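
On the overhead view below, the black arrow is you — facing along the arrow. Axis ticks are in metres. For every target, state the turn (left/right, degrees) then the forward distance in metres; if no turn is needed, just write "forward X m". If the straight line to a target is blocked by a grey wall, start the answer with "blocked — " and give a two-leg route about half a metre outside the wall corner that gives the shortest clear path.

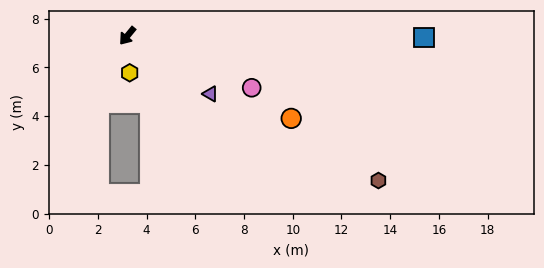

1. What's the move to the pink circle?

turn left 107°, forward 5.5 m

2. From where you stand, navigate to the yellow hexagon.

turn left 43°, forward 1.5 m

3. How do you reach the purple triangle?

turn left 94°, forward 4.2 m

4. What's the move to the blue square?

turn left 129°, forward 12.2 m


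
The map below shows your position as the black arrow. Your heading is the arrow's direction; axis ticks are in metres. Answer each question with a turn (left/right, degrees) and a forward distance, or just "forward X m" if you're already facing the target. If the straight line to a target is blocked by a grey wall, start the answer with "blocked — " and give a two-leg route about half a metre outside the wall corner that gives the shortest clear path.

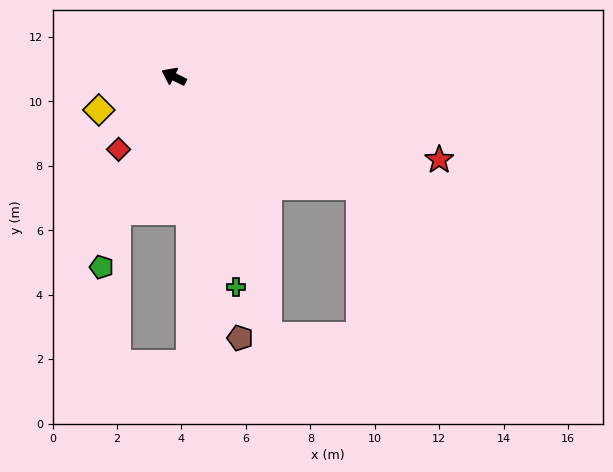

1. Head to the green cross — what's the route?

turn left 133°, forward 6.8 m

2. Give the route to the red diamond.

turn left 79°, forward 2.8 m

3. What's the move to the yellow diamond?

turn left 50°, forward 2.5 m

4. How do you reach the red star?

turn right 171°, forward 8.6 m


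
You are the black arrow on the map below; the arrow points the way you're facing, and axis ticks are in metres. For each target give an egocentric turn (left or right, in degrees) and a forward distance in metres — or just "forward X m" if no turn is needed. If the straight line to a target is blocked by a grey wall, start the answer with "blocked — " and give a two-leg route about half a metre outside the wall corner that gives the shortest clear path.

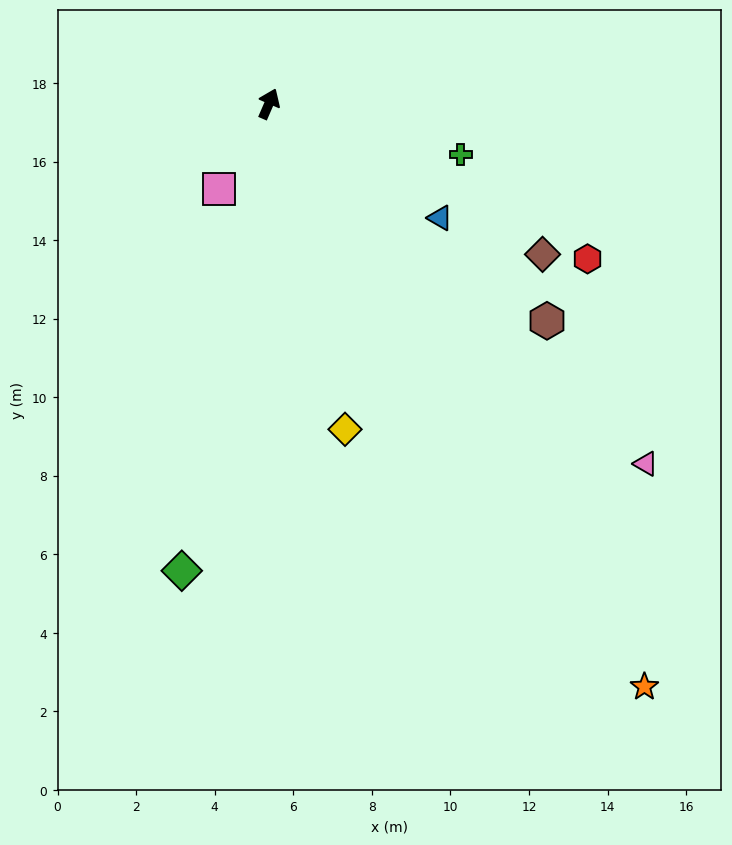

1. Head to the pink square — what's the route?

turn left 173°, forward 2.5 m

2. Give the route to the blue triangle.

turn right 100°, forward 5.2 m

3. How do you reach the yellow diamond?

turn right 143°, forward 8.5 m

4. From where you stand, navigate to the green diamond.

turn right 167°, forward 12.1 m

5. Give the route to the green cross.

turn right 81°, forward 5.1 m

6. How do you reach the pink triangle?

turn right 110°, forward 13.3 m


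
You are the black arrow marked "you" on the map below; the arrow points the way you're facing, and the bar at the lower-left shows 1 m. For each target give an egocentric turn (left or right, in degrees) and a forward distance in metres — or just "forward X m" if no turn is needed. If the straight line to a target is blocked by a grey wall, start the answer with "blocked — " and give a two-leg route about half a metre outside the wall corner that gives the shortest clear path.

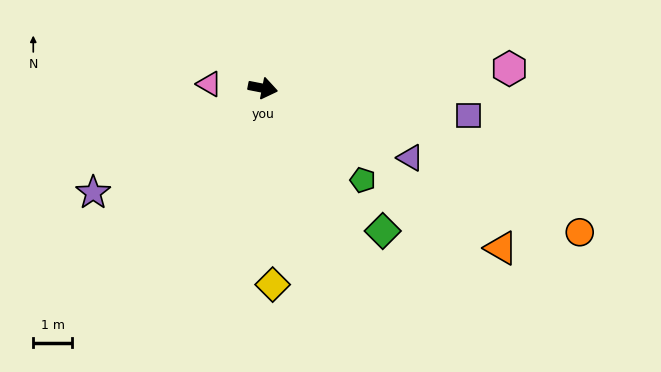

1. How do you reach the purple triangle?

turn right 14°, forward 4.2 m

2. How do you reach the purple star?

turn right 137°, forward 5.1 m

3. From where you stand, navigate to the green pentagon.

turn right 32°, forward 3.5 m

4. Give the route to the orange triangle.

turn right 23°, forward 7.4 m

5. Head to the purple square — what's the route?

turn left 4°, forward 5.4 m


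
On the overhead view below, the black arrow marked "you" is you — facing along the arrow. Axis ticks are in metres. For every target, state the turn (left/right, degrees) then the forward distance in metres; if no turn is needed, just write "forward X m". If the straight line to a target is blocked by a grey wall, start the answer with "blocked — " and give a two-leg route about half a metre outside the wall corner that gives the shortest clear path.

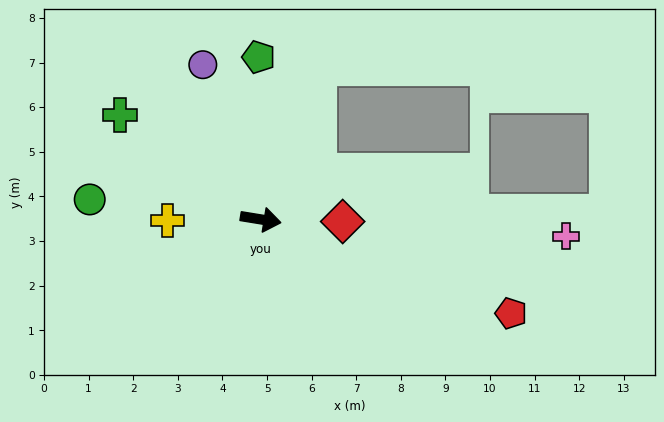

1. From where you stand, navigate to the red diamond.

turn left 8°, forward 1.8 m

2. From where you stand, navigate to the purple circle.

turn left 120°, forward 3.7 m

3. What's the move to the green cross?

turn left 153°, forward 3.9 m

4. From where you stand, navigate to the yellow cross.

turn right 170°, forward 2.1 m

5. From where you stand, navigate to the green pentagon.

turn left 100°, forward 3.6 m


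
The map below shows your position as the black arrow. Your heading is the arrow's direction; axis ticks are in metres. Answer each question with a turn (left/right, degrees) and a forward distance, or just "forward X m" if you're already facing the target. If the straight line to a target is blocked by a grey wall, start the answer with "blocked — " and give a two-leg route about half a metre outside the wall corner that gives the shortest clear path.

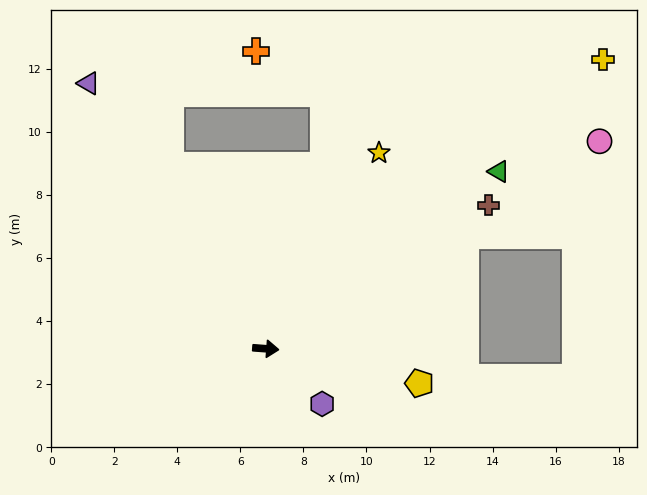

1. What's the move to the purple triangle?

turn left 128°, forward 10.1 m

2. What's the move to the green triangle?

turn left 42°, forward 9.3 m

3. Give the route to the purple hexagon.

turn right 40°, forward 2.5 m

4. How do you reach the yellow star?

turn left 64°, forward 7.2 m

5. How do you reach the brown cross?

turn left 37°, forward 8.4 m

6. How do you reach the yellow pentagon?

turn right 8°, forward 5.0 m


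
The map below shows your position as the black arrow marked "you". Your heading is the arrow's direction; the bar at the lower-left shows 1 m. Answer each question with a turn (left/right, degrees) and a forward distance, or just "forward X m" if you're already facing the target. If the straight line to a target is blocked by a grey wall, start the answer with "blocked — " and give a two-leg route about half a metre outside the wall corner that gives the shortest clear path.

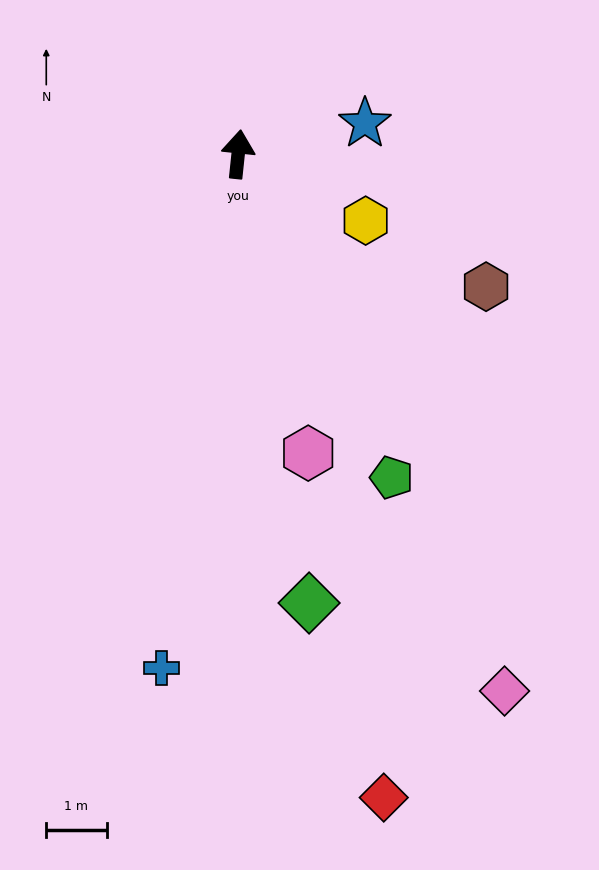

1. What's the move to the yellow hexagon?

turn right 112°, forward 2.4 m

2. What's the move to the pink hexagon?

turn right 161°, forward 5.1 m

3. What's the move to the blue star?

turn right 70°, forward 2.2 m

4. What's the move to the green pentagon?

turn right 149°, forward 5.9 m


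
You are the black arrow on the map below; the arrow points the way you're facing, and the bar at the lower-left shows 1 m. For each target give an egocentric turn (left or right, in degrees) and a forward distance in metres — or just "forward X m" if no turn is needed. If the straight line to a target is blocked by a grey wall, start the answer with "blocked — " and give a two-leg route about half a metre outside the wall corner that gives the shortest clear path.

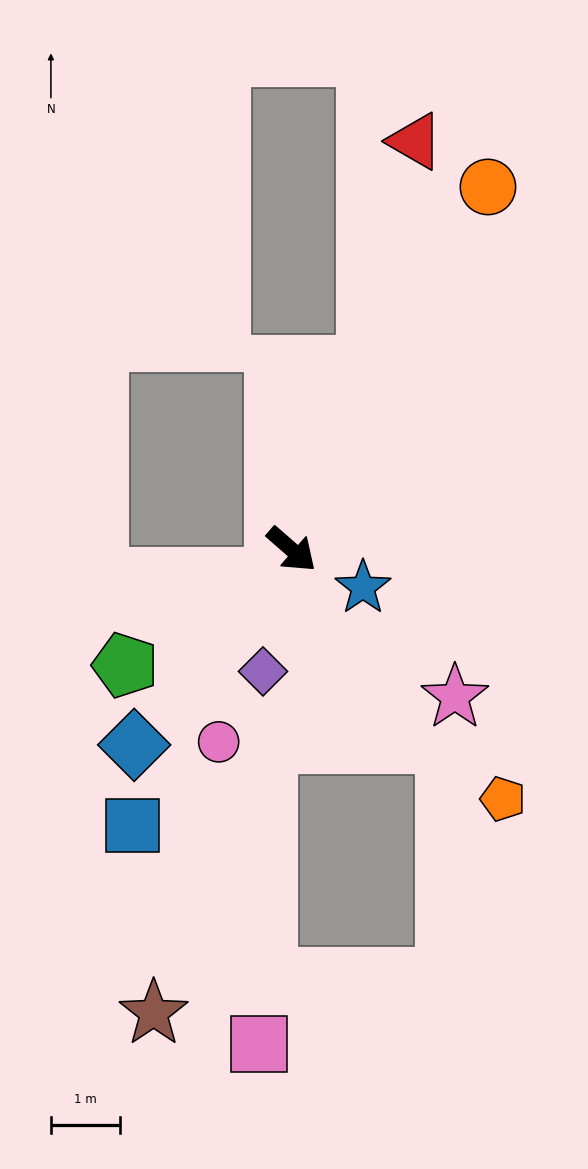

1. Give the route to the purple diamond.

turn right 62°, forward 1.8 m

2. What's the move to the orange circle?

turn left 103°, forward 6.0 m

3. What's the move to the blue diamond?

turn right 88°, forward 3.6 m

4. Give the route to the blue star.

turn left 13°, forward 1.2 m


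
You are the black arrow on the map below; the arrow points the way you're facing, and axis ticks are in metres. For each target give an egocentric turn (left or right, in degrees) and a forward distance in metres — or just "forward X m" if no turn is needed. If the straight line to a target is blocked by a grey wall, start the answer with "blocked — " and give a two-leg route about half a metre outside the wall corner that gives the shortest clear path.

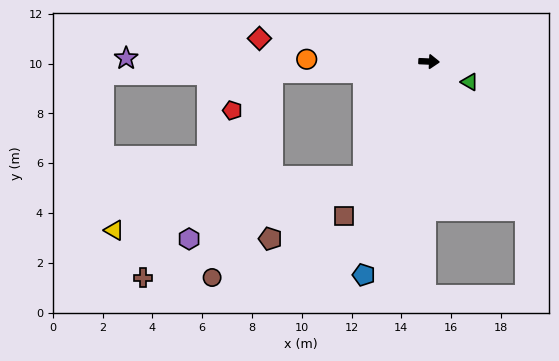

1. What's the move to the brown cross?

blocked — turn right 117°, forward 5.3 m, then turn right 36°, forward 9.7 m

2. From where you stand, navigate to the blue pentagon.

turn right 105°, forward 9.0 m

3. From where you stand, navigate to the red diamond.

turn left 175°, forward 6.9 m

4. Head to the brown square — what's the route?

turn right 116°, forward 7.1 m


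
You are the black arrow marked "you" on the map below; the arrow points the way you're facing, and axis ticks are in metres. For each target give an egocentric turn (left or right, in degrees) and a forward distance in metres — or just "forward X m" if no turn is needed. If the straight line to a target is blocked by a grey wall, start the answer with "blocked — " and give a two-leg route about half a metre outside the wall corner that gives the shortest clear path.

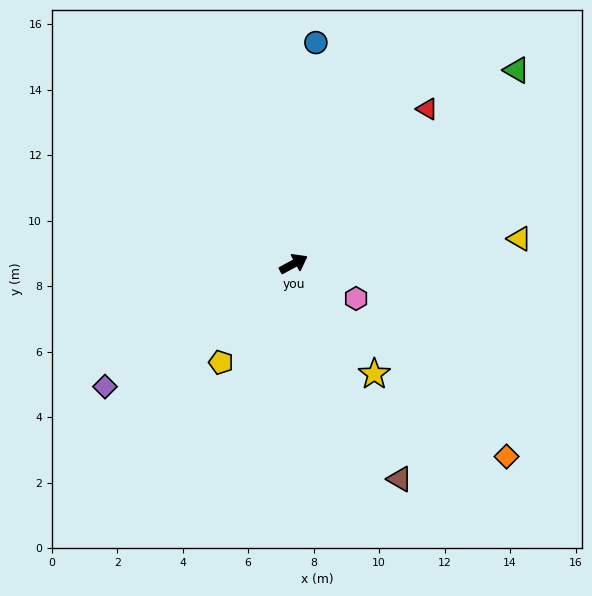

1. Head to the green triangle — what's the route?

turn left 13°, forward 9.0 m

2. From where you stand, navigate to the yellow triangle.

turn right 22°, forward 6.9 m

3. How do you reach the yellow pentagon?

turn right 155°, forward 3.7 m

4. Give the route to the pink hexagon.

turn right 57°, forward 2.2 m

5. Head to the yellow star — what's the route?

turn right 82°, forward 4.2 m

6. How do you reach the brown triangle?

turn right 92°, forward 7.3 m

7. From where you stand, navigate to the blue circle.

turn left 56°, forward 6.8 m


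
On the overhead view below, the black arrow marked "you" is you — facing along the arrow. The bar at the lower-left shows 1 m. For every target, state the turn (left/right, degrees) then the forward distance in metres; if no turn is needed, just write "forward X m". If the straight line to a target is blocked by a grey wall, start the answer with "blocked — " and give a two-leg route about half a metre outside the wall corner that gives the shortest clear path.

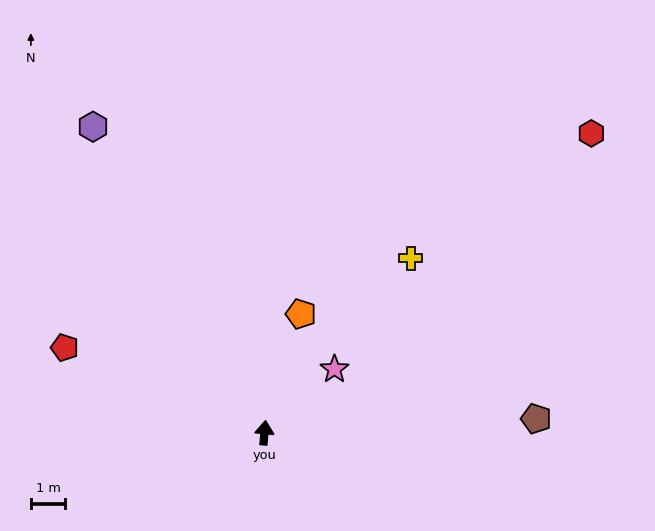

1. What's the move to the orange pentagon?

turn right 12°, forward 3.6 m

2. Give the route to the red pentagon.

turn left 72°, forward 6.3 m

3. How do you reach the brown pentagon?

turn right 82°, forward 8.0 m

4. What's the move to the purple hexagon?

turn left 34°, forward 10.3 m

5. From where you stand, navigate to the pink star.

turn right 43°, forward 2.8 m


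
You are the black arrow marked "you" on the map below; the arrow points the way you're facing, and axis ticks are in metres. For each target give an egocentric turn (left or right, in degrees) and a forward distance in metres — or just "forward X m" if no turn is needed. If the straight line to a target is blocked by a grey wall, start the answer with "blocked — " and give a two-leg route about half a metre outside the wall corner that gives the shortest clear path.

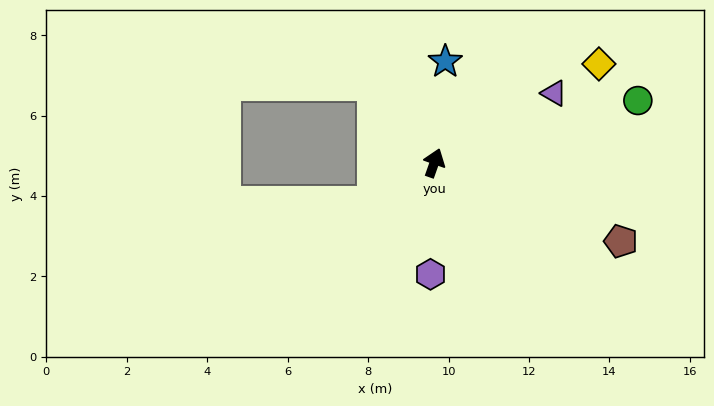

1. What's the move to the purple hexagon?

turn right 163°, forward 2.8 m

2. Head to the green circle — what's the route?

turn right 54°, forward 5.3 m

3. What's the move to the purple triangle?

turn right 40°, forward 3.4 m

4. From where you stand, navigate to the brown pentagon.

turn right 93°, forward 5.0 m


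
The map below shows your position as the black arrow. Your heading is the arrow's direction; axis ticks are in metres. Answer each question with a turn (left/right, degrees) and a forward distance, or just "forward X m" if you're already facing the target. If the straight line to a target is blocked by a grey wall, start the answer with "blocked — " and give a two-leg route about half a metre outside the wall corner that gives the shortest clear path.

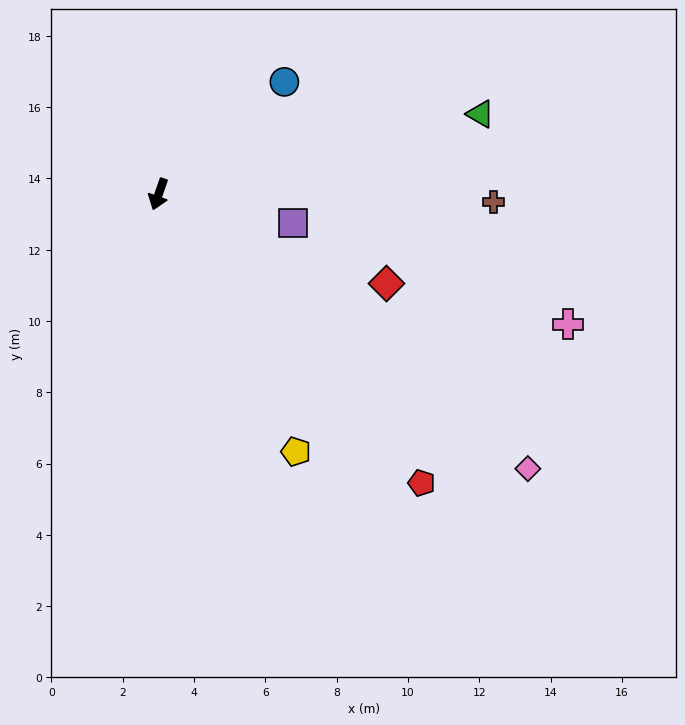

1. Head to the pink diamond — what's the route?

turn left 73°, forward 12.9 m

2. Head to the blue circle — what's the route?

turn left 151°, forward 4.7 m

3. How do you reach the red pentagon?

turn left 62°, forward 11.0 m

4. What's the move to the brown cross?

turn left 108°, forward 9.4 m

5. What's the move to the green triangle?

turn left 123°, forward 9.3 m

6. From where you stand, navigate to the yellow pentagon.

turn left 47°, forward 8.2 m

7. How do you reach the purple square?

turn left 97°, forward 3.8 m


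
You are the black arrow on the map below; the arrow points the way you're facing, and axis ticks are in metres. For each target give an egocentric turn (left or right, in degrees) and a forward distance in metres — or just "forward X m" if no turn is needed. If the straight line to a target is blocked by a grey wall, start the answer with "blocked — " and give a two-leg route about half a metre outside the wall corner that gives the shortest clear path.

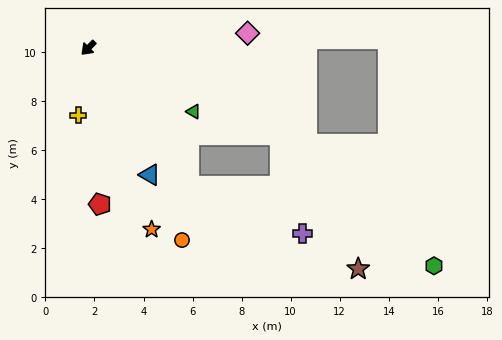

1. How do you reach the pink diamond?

turn left 140°, forward 6.5 m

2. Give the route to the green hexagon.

blocked — turn left 110°, forward 8.6 m, then turn right 15°, forward 8.2 m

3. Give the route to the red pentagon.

turn left 49°, forward 6.4 m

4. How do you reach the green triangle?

turn left 104°, forward 5.0 m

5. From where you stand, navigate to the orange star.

turn left 64°, forward 7.8 m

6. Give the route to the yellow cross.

turn left 36°, forward 2.8 m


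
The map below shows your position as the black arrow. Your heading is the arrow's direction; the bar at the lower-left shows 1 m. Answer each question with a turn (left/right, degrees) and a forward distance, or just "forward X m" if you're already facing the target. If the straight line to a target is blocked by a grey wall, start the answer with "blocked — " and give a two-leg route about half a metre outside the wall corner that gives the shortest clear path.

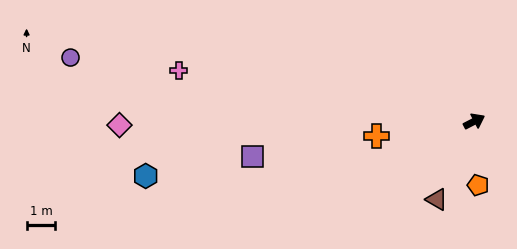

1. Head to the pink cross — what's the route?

turn left 143°, forward 10.4 m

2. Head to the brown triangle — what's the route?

turn right 143°, forward 3.0 m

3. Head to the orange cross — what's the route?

turn left 161°, forward 3.4 m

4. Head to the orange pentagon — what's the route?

turn right 114°, forward 2.2 m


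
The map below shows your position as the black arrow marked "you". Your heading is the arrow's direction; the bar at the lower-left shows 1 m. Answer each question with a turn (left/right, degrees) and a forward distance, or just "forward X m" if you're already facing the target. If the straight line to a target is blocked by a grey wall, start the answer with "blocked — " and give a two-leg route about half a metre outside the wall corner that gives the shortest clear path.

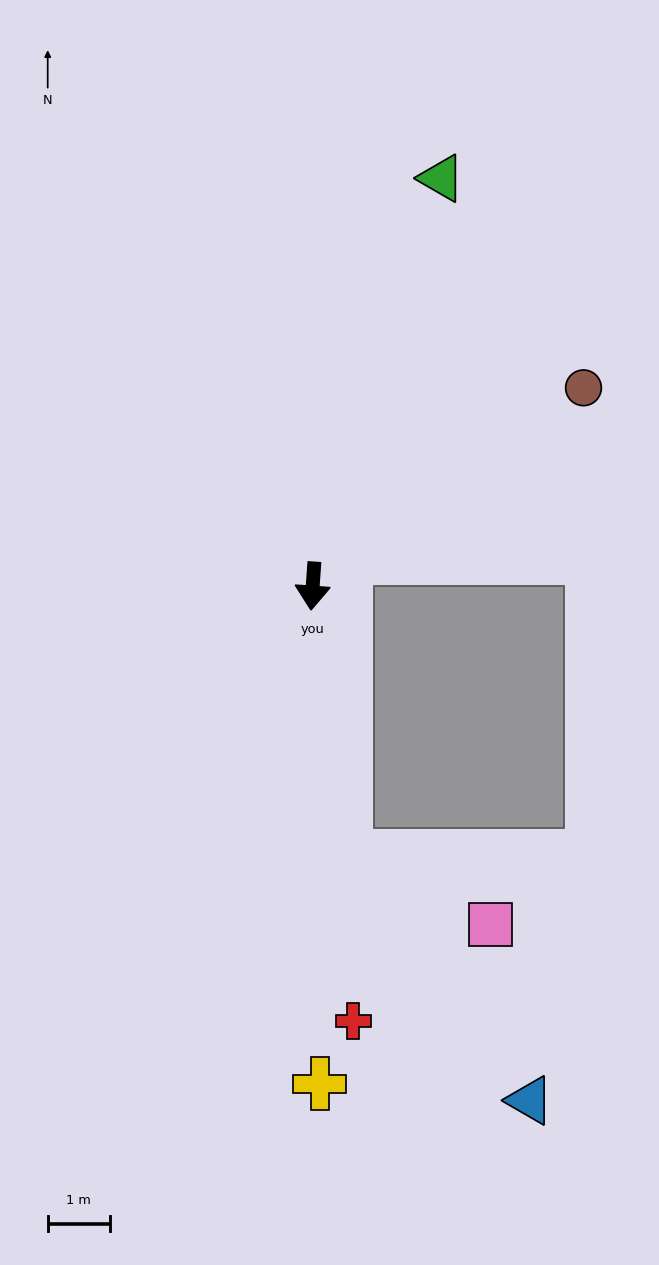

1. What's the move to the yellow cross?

turn left 5°, forward 8.0 m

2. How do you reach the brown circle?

turn left 130°, forward 5.4 m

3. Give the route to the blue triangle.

blocked — turn left 11°, forward 4.4 m, then turn left 30°, forward 4.9 m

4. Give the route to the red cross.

turn left 9°, forward 7.0 m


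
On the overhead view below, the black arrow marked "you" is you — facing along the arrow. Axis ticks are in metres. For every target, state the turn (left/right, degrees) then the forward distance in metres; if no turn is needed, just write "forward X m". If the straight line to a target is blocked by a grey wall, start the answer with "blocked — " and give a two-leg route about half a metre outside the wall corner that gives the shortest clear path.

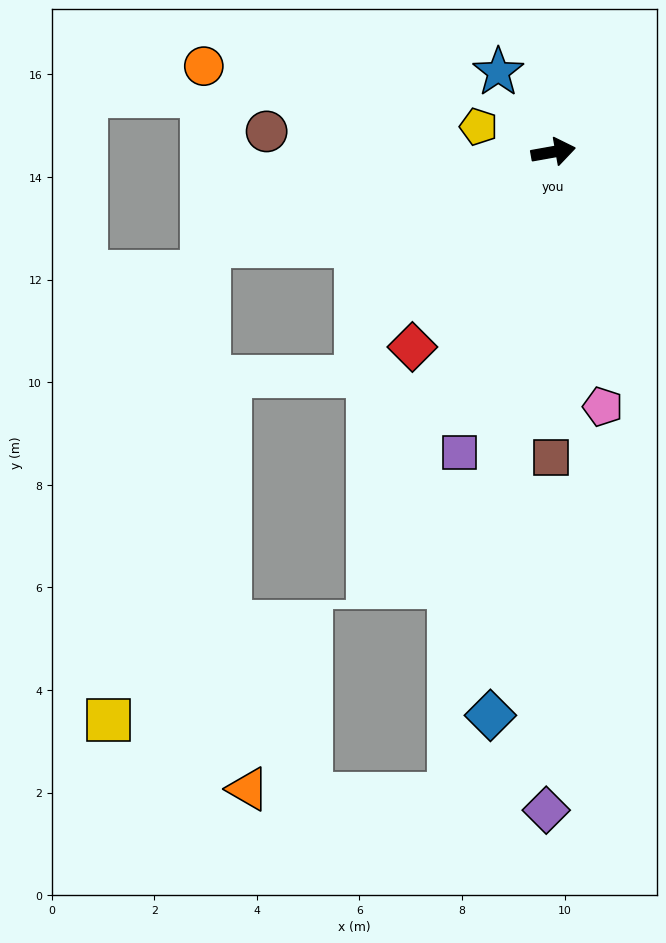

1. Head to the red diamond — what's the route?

turn right 136°, forward 4.7 m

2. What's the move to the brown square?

turn right 101°, forward 6.0 m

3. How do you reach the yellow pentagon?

turn left 151°, forward 1.5 m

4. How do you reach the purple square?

turn right 117°, forward 6.1 m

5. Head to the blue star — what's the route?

turn left 114°, forward 1.9 m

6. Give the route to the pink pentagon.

turn right 89°, forward 5.1 m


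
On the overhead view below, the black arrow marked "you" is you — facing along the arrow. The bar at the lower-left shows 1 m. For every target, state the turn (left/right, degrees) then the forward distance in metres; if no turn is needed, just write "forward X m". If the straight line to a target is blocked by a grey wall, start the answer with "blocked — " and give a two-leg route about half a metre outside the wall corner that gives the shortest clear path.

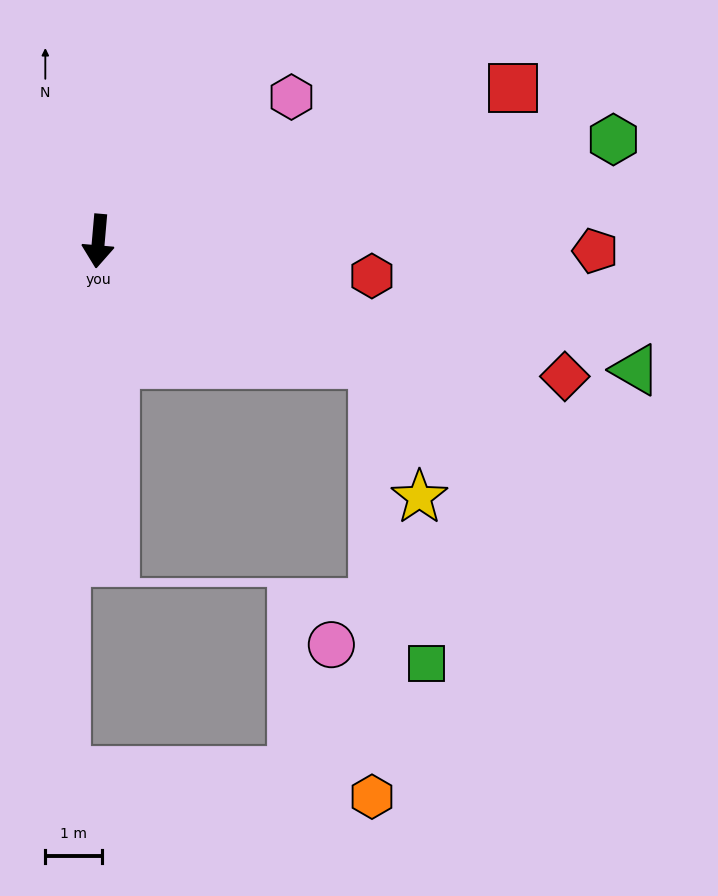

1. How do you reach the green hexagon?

turn left 106°, forward 9.2 m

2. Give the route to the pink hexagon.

turn left 132°, forward 4.2 m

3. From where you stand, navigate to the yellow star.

blocked — turn left 71°, forward 5.3 m, then turn right 47°, forward 2.5 m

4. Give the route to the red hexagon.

turn left 88°, forward 4.8 m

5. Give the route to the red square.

turn left 115°, forward 7.8 m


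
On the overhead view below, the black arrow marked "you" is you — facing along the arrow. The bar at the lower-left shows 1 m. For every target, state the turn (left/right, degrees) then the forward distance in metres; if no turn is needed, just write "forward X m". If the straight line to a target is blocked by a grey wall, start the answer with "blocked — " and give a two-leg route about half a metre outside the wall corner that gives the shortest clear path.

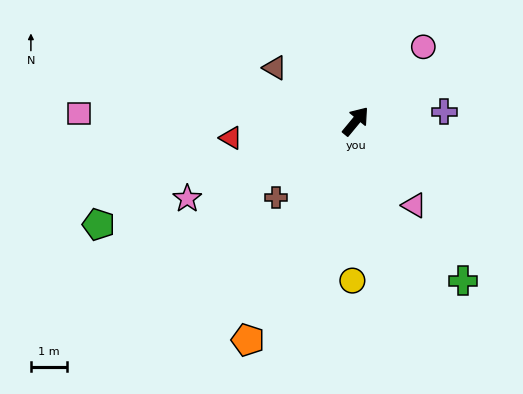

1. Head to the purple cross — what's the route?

turn right 44°, forward 2.4 m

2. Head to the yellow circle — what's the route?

turn right 142°, forward 4.4 m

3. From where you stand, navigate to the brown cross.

turn left 173°, forward 3.0 m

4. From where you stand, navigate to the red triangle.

turn left 137°, forward 3.5 m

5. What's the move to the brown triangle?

turn left 96°, forward 2.7 m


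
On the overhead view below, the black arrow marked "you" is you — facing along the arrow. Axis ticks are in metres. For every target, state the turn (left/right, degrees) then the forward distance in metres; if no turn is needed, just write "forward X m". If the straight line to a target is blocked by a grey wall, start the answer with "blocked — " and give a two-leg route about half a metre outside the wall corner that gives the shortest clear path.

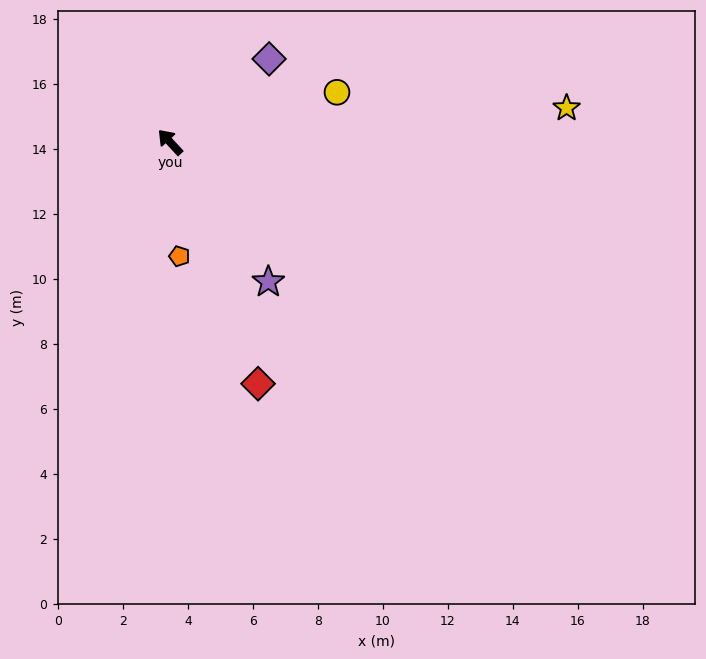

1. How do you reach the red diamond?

turn left 157°, forward 7.9 m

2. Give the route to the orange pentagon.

turn left 142°, forward 3.5 m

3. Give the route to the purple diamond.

turn right 93°, forward 4.0 m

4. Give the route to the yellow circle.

turn right 116°, forward 5.4 m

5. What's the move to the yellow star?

turn right 128°, forward 12.2 m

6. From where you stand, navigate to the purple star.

turn left 172°, forward 5.3 m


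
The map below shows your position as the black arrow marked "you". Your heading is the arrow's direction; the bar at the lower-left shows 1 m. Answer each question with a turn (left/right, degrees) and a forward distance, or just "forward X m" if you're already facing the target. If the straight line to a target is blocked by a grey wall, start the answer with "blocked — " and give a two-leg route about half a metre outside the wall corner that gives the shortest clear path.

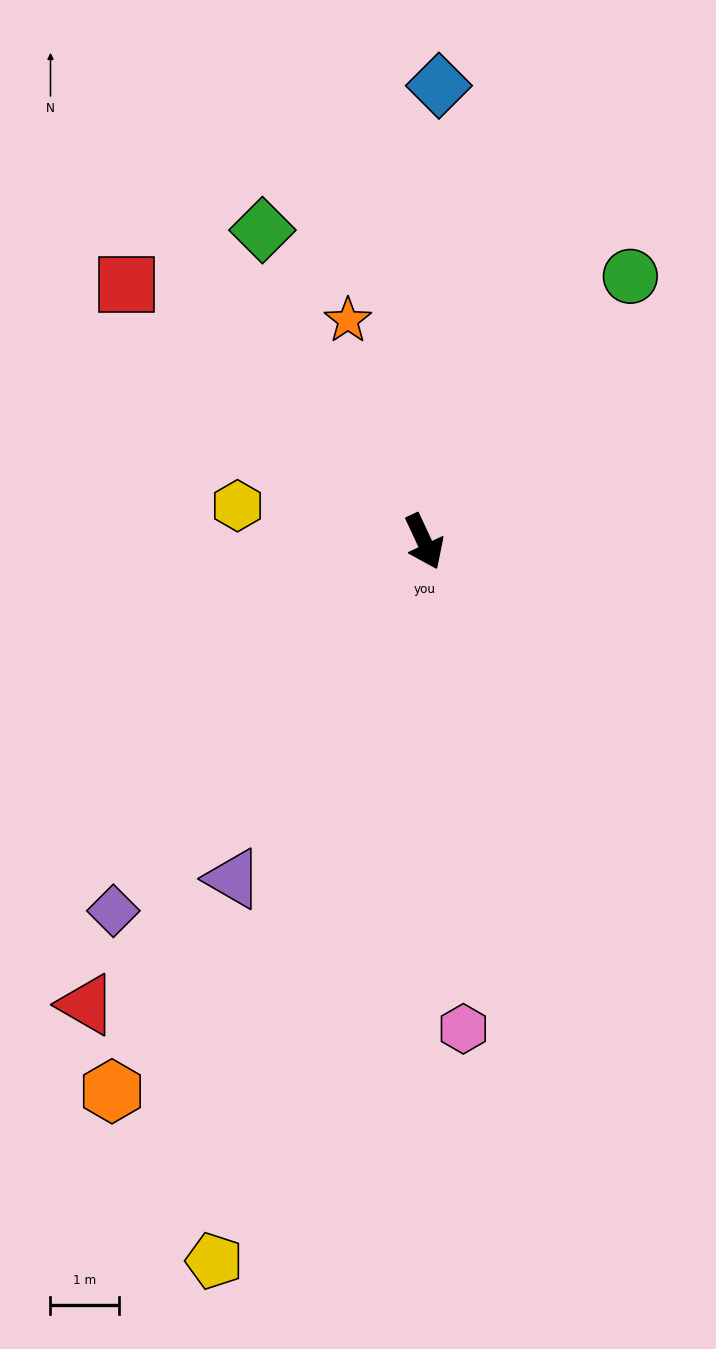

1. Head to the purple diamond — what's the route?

turn right 65°, forward 7.1 m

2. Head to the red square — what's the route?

turn right 156°, forward 5.8 m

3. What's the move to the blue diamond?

turn left 153°, forward 6.7 m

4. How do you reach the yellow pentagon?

turn right 41°, forward 11.0 m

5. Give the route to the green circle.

turn left 117°, forward 4.9 m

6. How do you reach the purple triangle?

turn right 55°, forward 5.7 m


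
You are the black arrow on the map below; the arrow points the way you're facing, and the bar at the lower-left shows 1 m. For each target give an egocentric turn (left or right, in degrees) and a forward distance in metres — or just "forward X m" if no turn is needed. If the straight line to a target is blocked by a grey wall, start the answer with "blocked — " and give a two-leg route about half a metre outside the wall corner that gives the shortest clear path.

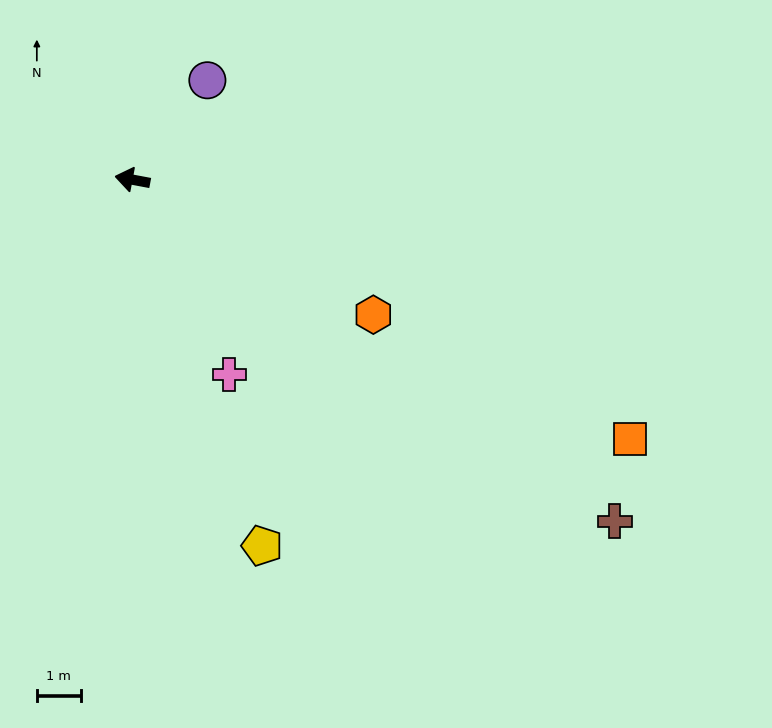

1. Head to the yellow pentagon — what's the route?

turn left 120°, forward 8.8 m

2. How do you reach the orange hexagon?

turn left 161°, forward 6.3 m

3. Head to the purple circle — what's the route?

turn right 116°, forward 2.8 m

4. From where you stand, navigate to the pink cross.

turn left 127°, forward 4.9 m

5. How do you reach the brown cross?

turn left 155°, forward 13.4 m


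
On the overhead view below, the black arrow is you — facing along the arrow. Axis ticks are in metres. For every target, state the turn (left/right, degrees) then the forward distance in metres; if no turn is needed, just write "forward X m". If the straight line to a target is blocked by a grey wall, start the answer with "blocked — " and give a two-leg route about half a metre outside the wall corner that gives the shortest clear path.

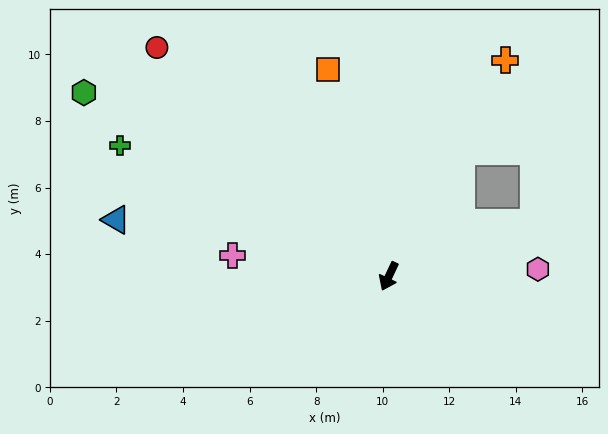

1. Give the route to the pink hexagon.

turn left 118°, forward 4.5 m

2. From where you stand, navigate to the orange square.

turn right 138°, forward 6.5 m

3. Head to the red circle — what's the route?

turn right 109°, forward 9.8 m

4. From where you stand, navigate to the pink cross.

turn right 72°, forward 4.7 m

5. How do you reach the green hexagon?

turn right 96°, forward 10.7 m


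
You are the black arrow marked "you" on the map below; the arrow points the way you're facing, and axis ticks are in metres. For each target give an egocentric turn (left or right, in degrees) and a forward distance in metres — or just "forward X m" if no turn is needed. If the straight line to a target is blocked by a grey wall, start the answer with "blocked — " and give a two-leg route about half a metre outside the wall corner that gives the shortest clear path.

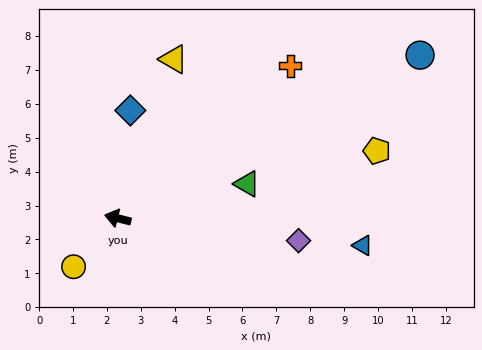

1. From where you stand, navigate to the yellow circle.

turn left 62°, forward 1.9 m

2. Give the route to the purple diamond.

turn right 173°, forward 5.4 m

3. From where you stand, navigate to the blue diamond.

turn right 83°, forward 3.2 m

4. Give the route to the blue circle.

turn right 138°, forward 10.1 m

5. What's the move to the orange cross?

turn right 125°, forward 6.8 m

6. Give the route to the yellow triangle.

turn right 95°, forward 5.0 m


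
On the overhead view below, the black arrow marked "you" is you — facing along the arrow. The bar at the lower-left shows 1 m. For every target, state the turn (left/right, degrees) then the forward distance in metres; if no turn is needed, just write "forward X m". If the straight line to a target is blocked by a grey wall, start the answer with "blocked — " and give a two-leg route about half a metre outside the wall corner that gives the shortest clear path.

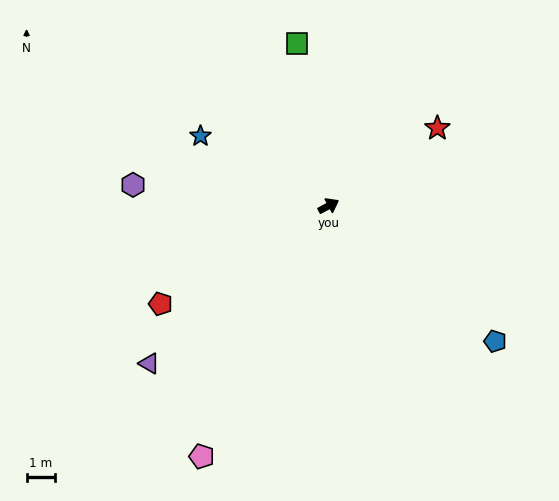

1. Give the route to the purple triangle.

turn right 167°, forward 8.5 m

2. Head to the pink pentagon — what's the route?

turn right 145°, forward 10.0 m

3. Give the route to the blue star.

turn left 123°, forward 5.2 m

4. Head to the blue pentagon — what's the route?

turn right 67°, forward 7.6 m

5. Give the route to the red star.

turn left 7°, forward 4.7 m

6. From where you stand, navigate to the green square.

turn left 73°, forward 5.9 m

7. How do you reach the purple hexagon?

turn left 146°, forward 7.0 m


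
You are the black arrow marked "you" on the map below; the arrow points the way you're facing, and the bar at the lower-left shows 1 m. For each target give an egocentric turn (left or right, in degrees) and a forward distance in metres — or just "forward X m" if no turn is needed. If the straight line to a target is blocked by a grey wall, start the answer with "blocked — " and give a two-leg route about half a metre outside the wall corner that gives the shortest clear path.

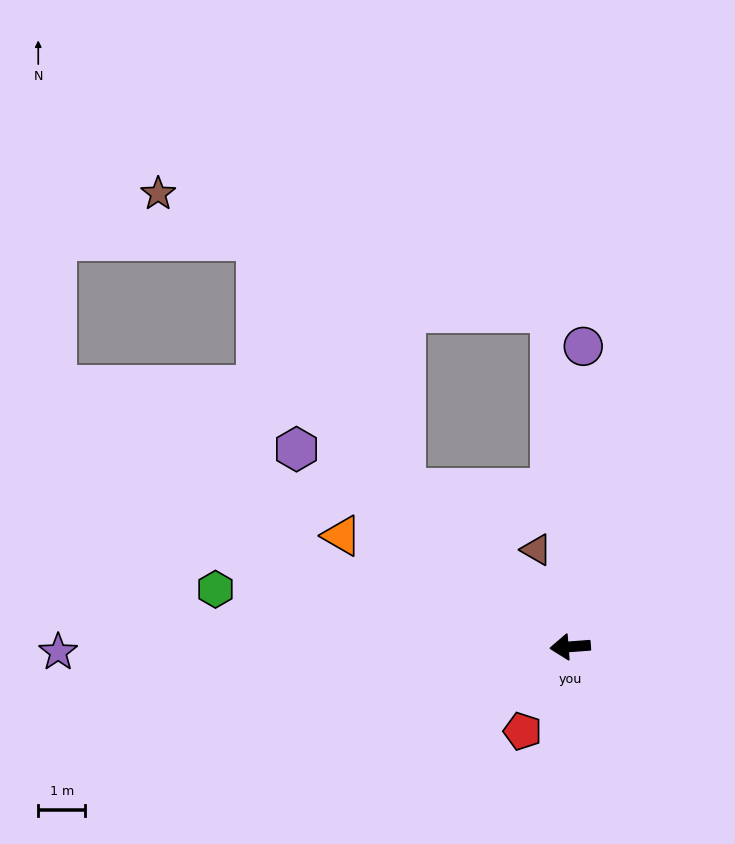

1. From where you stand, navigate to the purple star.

turn right 4°, forward 10.9 m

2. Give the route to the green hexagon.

turn right 14°, forward 7.7 m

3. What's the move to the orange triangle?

turn right 30°, forward 5.4 m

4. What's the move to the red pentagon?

turn left 56°, forward 2.1 m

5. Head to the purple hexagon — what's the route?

turn right 40°, forward 7.2 m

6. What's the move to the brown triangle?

turn right 75°, forward 2.2 m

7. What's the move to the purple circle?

turn right 97°, forward 6.4 m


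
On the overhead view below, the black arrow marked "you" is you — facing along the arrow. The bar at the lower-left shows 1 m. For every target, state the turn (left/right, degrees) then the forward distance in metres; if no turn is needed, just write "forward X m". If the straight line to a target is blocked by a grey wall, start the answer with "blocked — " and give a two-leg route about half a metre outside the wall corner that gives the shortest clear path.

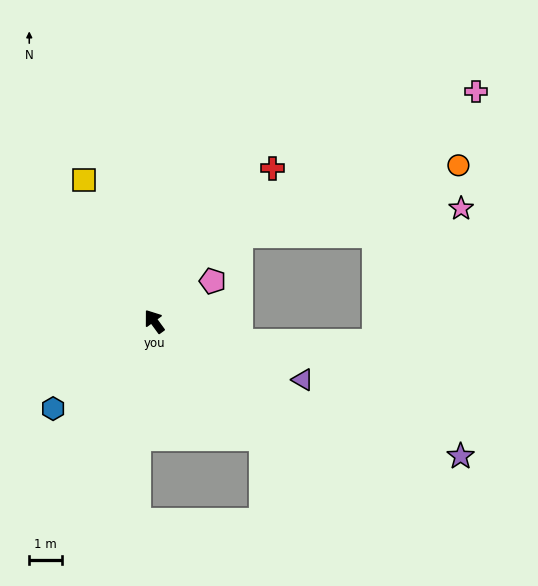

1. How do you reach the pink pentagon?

turn right 92°, forward 2.1 m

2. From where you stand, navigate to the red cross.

turn right 74°, forward 5.8 m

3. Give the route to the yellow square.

turn right 10°, forward 4.8 m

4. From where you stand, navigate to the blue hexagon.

turn left 95°, forward 4.0 m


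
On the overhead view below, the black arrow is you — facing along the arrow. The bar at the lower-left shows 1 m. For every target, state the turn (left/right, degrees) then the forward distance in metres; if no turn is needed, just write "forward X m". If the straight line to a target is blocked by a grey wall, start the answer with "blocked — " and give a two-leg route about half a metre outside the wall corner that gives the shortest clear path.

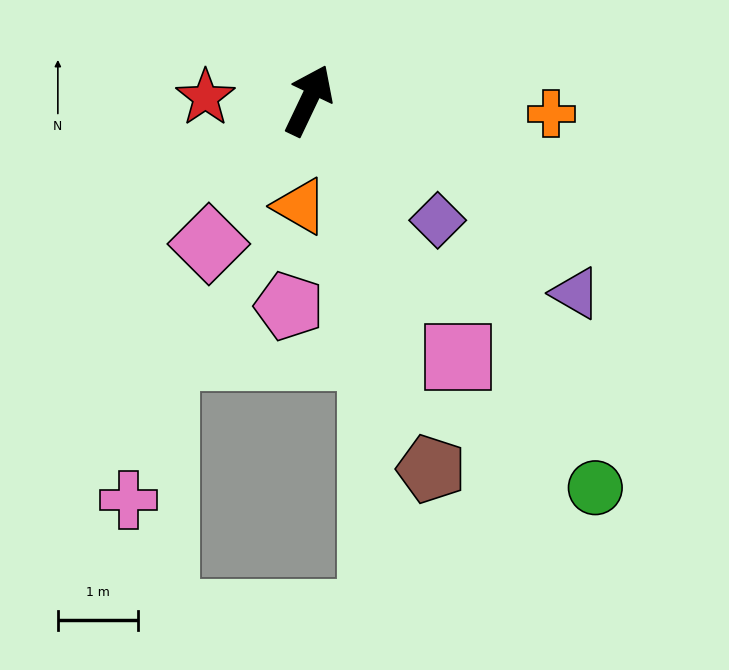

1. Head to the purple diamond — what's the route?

turn right 107°, forward 2.2 m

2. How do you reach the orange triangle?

turn right 159°, forward 1.3 m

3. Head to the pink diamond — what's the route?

turn left 171°, forward 2.2 m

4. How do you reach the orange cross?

turn right 68°, forward 3.0 m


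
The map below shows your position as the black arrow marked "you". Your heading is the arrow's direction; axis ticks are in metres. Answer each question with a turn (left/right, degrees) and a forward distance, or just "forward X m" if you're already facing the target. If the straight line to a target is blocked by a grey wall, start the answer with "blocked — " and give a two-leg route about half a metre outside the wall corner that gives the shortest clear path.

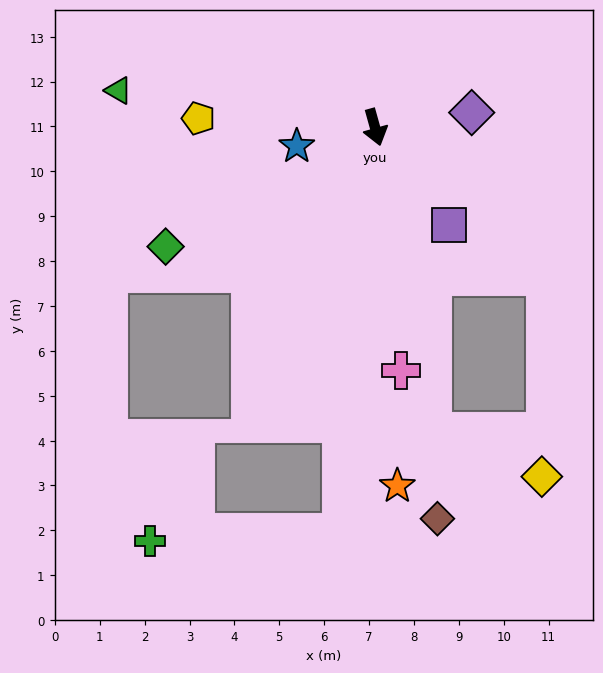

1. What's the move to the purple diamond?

turn left 83°, forward 2.2 m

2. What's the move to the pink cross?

turn right 9°, forward 5.5 m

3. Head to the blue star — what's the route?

turn right 92°, forward 1.8 m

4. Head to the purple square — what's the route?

turn left 22°, forward 2.7 m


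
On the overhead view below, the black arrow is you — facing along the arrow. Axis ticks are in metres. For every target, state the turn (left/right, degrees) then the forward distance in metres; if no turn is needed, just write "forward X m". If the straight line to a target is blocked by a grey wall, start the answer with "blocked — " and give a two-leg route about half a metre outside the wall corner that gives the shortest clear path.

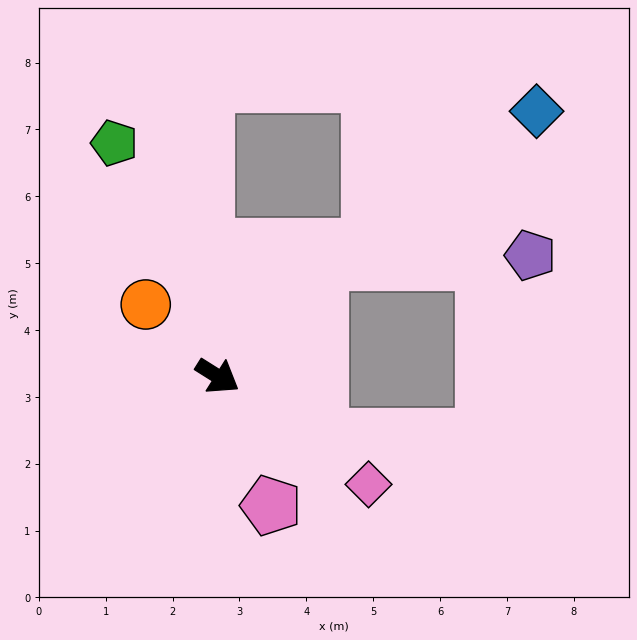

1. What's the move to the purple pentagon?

blocked — turn left 80°, forward 2.3 m, then turn right 46°, forward 3.1 m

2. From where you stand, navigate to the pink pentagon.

turn right 35°, forward 2.1 m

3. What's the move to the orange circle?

turn left 167°, forward 1.5 m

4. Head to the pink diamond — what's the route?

turn right 3°, forward 2.8 m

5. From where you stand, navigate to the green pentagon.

turn left 146°, forward 3.8 m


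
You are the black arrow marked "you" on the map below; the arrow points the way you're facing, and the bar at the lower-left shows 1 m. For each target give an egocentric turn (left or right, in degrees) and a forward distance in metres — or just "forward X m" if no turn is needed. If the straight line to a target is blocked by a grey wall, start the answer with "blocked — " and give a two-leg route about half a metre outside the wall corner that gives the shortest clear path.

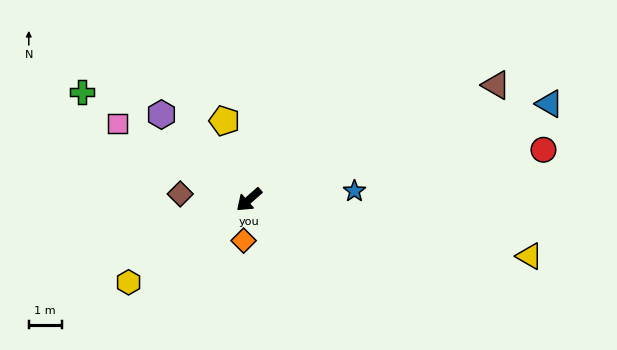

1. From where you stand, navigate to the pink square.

turn right 71°, forward 4.6 m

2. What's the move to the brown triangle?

turn left 164°, forward 8.2 m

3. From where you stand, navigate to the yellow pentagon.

turn right 114°, forward 2.5 m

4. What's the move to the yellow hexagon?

turn right 7°, forward 4.4 m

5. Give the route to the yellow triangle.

turn left 127°, forward 8.7 m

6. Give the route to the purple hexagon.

turn right 86°, forward 3.7 m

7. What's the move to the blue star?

turn left 143°, forward 3.2 m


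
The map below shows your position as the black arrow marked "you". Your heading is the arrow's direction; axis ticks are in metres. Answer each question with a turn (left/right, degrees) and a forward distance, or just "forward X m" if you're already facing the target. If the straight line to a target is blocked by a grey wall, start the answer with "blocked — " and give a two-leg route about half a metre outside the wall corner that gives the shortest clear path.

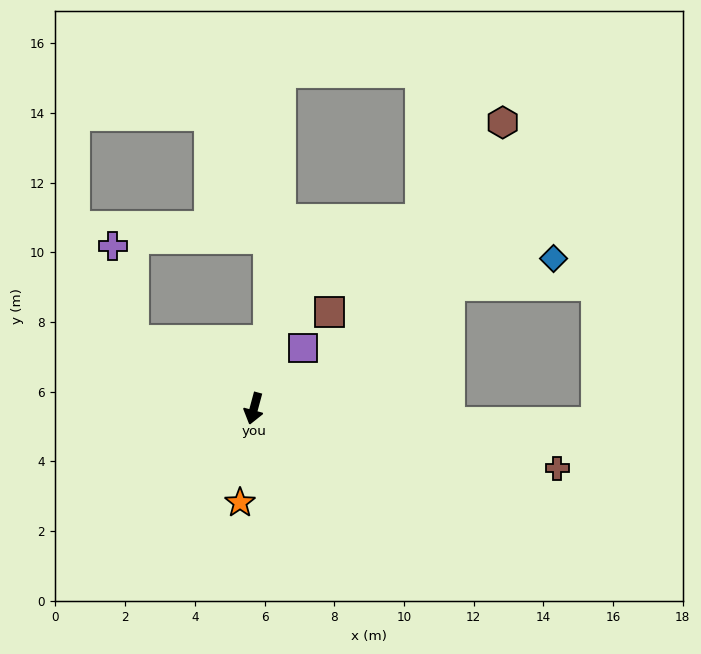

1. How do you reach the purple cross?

blocked — turn right 105°, forward 3.9 m, then turn right 47°, forward 2.8 m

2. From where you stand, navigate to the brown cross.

turn left 94°, forward 8.9 m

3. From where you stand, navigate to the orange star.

turn left 7°, forward 2.7 m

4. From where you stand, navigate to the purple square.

turn left 156°, forward 2.2 m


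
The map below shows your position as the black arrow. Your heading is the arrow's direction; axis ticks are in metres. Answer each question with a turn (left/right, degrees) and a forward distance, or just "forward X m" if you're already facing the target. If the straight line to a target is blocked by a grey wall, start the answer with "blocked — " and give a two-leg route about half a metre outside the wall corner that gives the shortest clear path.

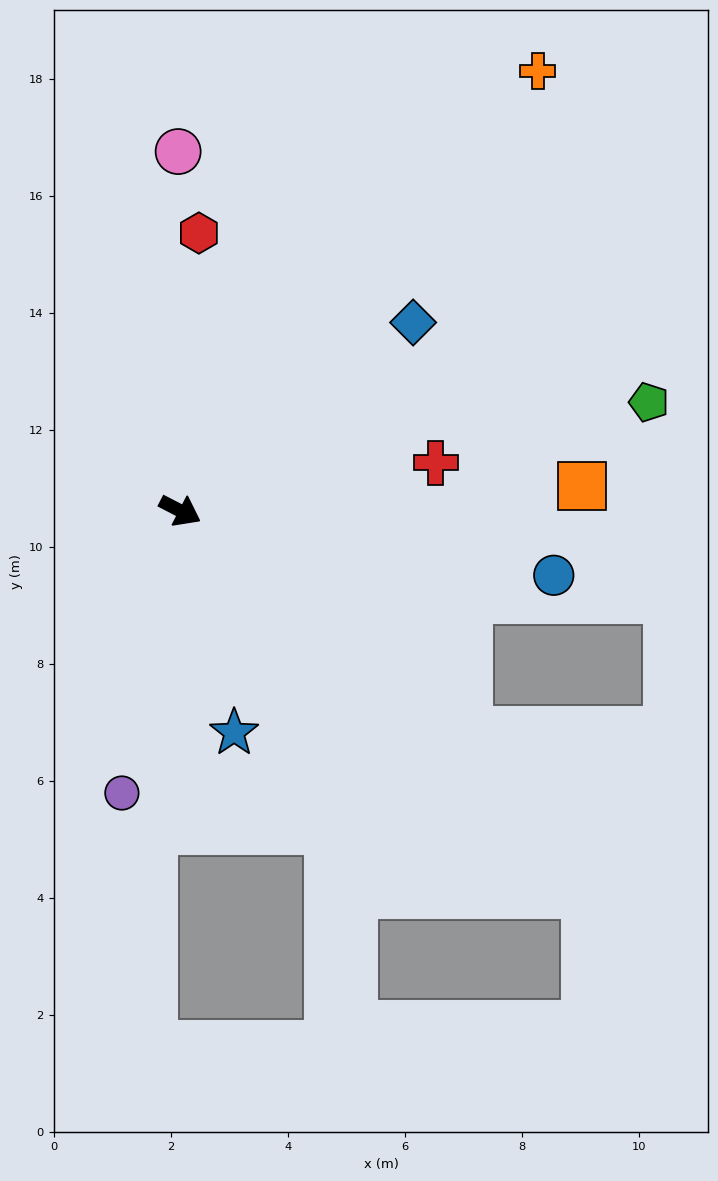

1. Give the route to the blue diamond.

turn left 66°, forward 5.1 m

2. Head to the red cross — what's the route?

turn left 38°, forward 4.4 m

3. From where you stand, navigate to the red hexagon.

turn left 113°, forward 4.8 m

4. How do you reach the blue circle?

turn left 18°, forward 6.5 m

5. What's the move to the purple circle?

turn right 74°, forward 4.9 m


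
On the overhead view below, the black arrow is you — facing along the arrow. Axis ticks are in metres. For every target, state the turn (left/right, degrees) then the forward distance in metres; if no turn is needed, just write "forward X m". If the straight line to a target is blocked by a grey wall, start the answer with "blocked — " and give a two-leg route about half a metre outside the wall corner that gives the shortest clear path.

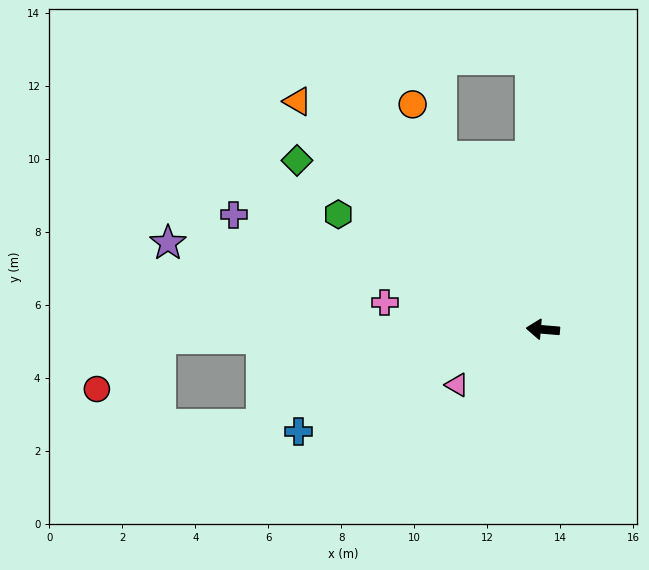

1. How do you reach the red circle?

blocked — turn left 6°, forward 10.5 m, then turn left 37°, forward 2.2 m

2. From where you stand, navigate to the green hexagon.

turn right 25°, forward 6.4 m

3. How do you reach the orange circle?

turn right 55°, forward 7.1 m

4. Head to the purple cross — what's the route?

turn right 16°, forward 9.0 m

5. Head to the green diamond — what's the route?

turn right 30°, forward 8.2 m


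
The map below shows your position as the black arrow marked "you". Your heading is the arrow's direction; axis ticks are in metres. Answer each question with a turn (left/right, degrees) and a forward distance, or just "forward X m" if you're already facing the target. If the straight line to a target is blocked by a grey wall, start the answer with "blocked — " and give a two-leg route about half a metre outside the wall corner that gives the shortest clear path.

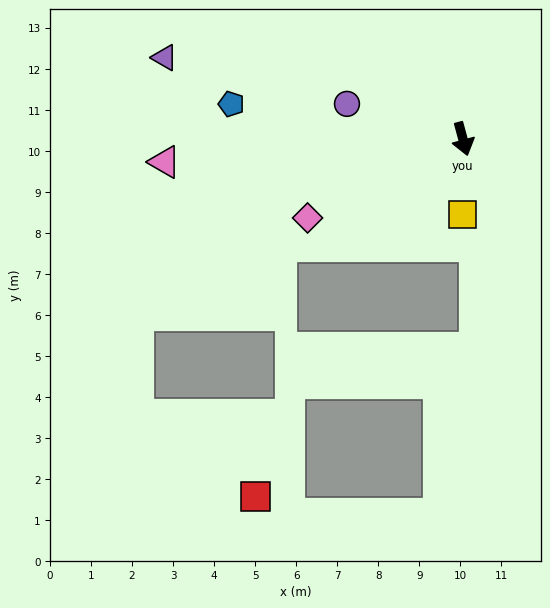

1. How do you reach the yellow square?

turn right 16°, forward 1.8 m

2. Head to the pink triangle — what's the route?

turn right 101°, forward 7.3 m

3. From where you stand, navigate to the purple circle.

turn right 122°, forward 2.9 m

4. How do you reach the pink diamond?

turn right 78°, forward 4.2 m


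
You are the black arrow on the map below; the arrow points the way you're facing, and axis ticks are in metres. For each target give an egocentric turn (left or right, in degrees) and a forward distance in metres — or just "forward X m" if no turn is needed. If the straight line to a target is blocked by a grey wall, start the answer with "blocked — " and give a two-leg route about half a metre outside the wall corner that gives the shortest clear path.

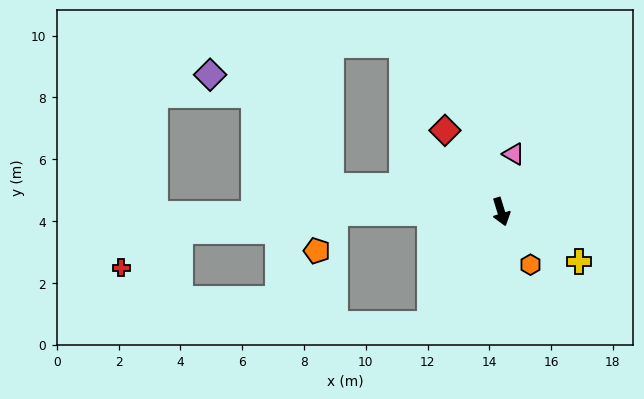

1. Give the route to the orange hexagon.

turn left 12°, forward 2.0 m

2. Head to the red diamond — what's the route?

turn right 163°, forward 3.2 m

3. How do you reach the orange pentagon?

blocked — turn right 107°, forward 5.4 m, then turn left 65°, forward 1.3 m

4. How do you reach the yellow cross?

turn left 40°, forward 3.0 m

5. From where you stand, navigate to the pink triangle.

turn left 151°, forward 1.9 m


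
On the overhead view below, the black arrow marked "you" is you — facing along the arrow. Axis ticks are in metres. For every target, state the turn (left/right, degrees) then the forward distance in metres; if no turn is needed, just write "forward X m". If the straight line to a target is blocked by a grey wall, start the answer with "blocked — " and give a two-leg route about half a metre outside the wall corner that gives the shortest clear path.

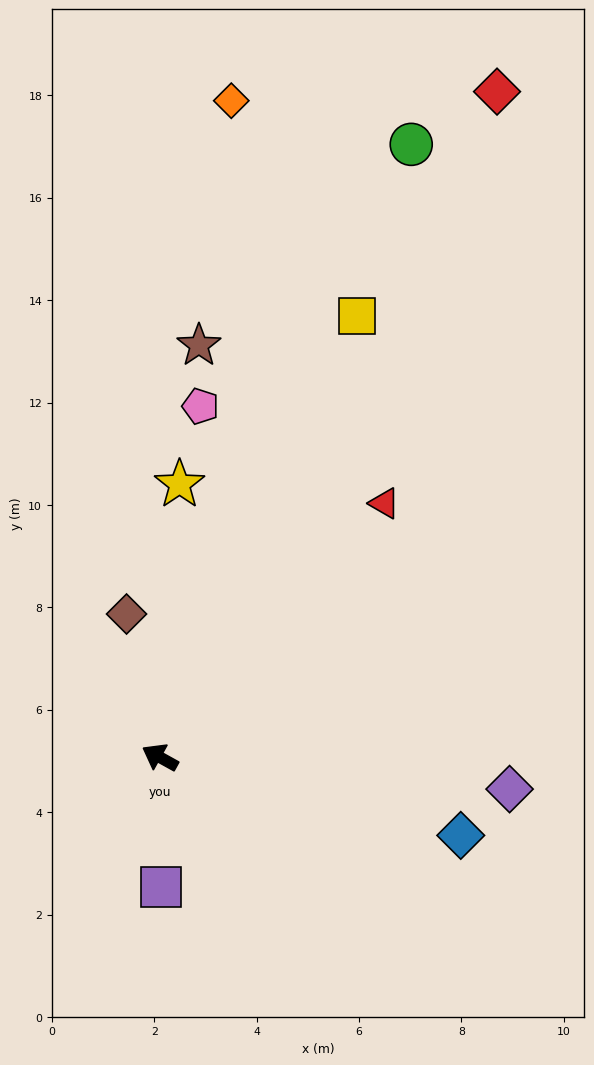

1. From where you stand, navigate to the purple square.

turn left 119°, forward 2.5 m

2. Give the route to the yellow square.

turn right 85°, forward 9.4 m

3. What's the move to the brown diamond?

turn right 48°, forward 2.9 m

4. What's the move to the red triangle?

turn right 102°, forward 6.6 m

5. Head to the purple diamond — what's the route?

turn right 156°, forward 6.9 m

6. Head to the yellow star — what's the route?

turn right 65°, forward 5.3 m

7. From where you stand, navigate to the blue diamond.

turn right 166°, forward 6.1 m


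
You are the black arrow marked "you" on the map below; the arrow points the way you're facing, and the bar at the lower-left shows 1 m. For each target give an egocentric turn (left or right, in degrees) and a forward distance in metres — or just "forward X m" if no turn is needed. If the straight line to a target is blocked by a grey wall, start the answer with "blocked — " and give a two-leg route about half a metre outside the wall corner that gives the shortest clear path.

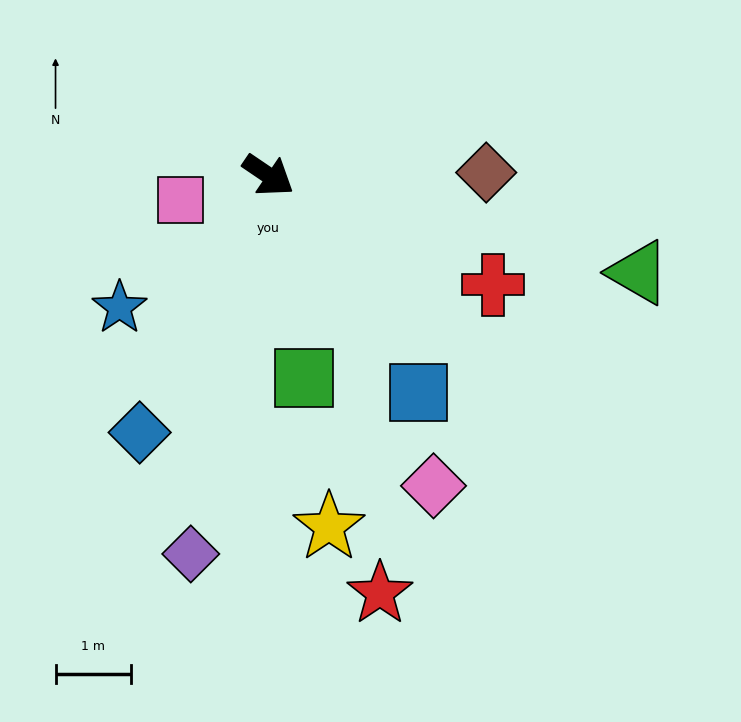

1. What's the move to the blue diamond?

turn right 83°, forward 3.8 m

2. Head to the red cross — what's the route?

turn left 8°, forward 3.3 m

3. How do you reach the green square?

turn right 46°, forward 2.7 m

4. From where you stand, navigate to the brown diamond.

turn left 35°, forward 2.9 m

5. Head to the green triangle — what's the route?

turn left 19°, forward 5.0 m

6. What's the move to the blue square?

turn right 21°, forward 3.5 m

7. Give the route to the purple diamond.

turn right 67°, forward 5.1 m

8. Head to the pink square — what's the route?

turn right 130°, forward 1.2 m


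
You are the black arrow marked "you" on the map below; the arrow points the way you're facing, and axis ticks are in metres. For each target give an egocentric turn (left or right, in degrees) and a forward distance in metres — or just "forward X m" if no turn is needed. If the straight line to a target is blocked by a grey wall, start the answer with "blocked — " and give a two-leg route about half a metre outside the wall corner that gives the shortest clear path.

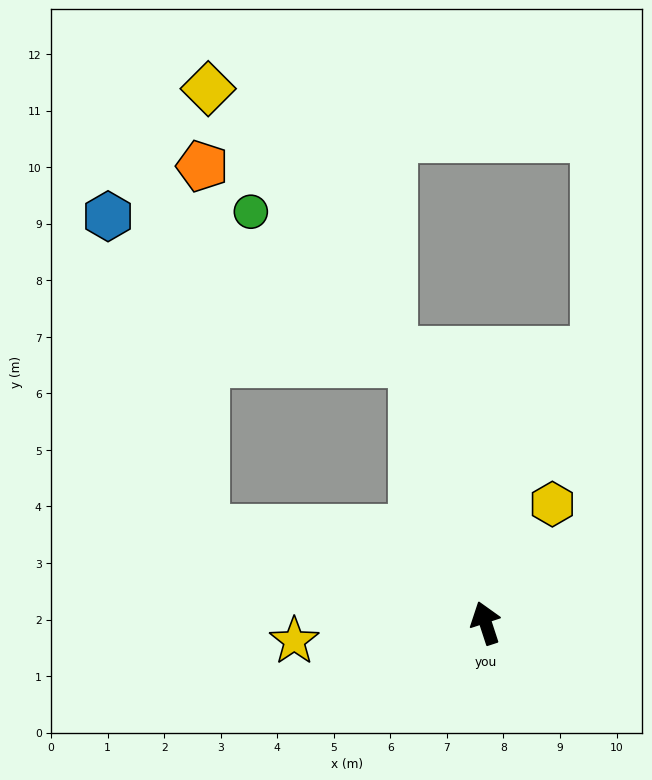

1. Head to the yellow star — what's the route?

turn left 77°, forward 3.4 m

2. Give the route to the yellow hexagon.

turn right 47°, forward 2.4 m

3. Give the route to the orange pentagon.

blocked — turn left 53°, forward 5.2 m, then turn right 71°, forward 6.4 m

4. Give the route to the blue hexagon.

blocked — turn right 2°, forward 4.8 m, then turn left 48°, forward 6.0 m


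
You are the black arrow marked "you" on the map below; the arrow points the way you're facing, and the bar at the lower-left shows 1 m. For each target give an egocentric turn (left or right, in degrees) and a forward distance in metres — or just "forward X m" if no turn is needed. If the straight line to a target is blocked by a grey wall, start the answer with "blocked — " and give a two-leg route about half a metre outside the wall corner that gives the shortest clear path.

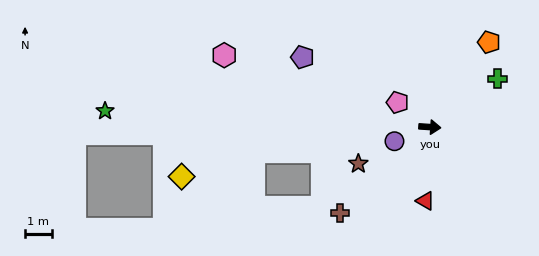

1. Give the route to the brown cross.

turn right 132°, forward 4.7 m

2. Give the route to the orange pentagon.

turn left 59°, forward 3.9 m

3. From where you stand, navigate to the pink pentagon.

turn left 146°, forward 1.5 m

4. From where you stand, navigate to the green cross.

turn left 39°, forward 3.1 m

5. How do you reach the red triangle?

turn right 90°, forward 2.8 m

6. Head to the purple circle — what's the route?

turn right 154°, forward 1.4 m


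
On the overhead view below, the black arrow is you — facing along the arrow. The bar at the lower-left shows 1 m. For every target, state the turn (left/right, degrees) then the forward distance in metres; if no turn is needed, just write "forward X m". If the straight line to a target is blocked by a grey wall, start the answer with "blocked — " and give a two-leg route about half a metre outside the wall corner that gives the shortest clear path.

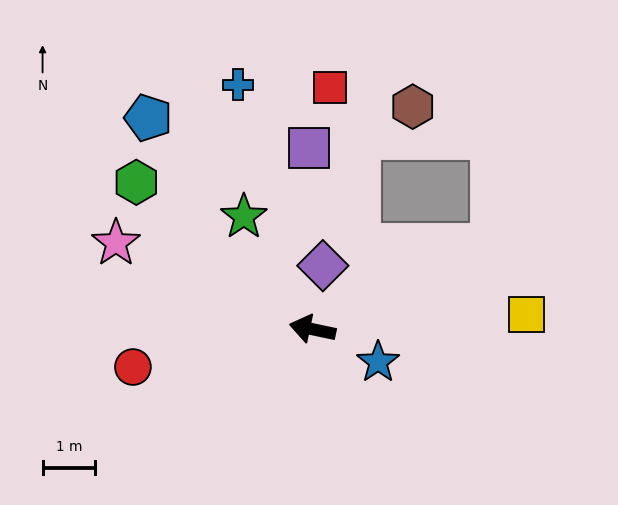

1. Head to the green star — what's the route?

turn right 47°, forward 2.5 m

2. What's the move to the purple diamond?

turn right 87°, forward 1.2 m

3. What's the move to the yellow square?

turn right 164°, forward 4.1 m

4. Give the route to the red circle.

turn left 24°, forward 3.5 m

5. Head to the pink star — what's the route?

turn right 12°, forward 4.1 m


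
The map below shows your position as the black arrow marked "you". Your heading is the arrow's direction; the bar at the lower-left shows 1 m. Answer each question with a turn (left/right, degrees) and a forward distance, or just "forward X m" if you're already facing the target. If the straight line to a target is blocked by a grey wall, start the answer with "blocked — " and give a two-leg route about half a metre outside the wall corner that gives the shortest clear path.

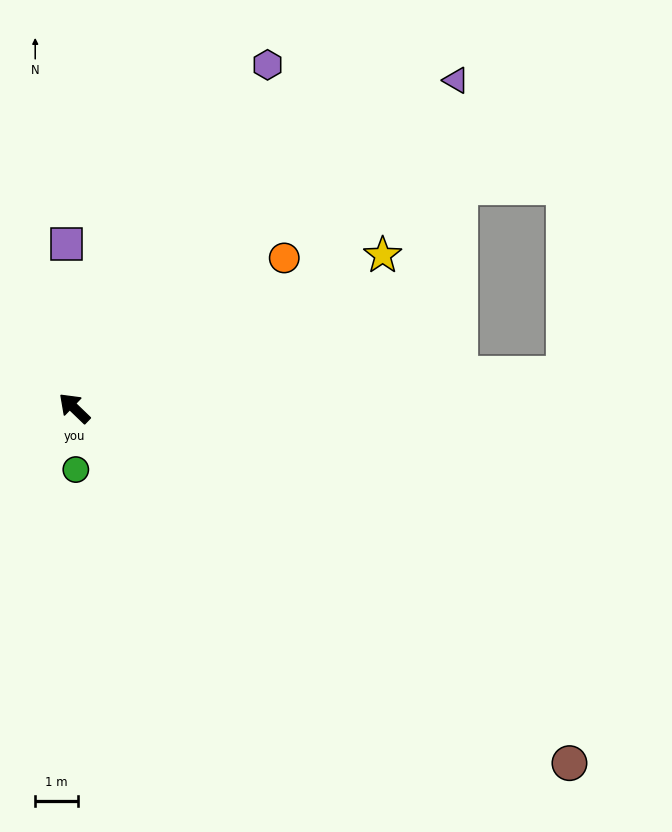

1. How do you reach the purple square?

turn right 44°, forward 3.8 m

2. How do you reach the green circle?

turn left 135°, forward 1.4 m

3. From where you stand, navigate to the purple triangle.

turn right 95°, forward 11.7 m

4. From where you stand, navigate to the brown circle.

turn right 172°, forward 14.1 m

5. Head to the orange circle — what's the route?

turn right 101°, forward 6.0 m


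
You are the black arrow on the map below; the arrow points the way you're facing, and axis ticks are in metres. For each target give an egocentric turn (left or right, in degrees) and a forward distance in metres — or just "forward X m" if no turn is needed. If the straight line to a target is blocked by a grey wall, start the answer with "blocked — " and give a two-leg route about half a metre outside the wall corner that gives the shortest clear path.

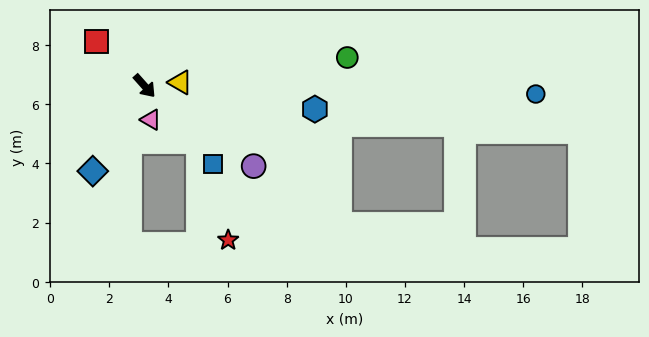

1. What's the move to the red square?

turn right 174°, forward 2.2 m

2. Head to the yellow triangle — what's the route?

turn left 54°, forward 1.2 m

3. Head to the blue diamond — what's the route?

turn right 73°, forward 3.4 m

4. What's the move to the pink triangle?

turn right 31°, forward 1.2 m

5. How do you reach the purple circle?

turn left 12°, forward 4.6 m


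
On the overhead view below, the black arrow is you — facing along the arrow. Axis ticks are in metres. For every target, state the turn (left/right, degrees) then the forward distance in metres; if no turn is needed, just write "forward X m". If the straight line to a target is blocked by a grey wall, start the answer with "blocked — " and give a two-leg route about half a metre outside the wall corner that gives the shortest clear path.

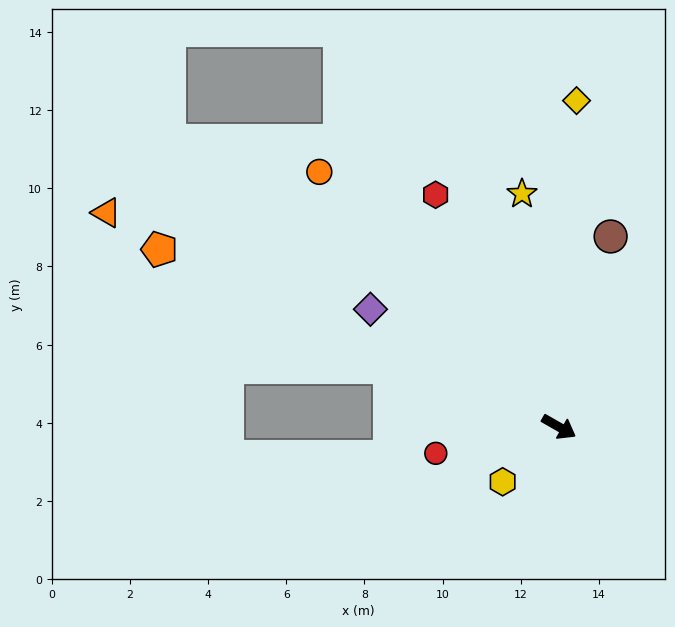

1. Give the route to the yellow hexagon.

turn right 106°, forward 2.0 m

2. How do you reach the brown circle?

turn left 105°, forward 5.0 m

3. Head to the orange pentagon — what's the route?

turn right 174°, forward 11.2 m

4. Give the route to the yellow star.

turn left 129°, forward 6.0 m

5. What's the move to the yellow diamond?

turn left 117°, forward 8.4 m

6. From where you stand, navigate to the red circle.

turn right 138°, forward 3.2 m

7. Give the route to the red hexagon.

turn left 148°, forward 6.7 m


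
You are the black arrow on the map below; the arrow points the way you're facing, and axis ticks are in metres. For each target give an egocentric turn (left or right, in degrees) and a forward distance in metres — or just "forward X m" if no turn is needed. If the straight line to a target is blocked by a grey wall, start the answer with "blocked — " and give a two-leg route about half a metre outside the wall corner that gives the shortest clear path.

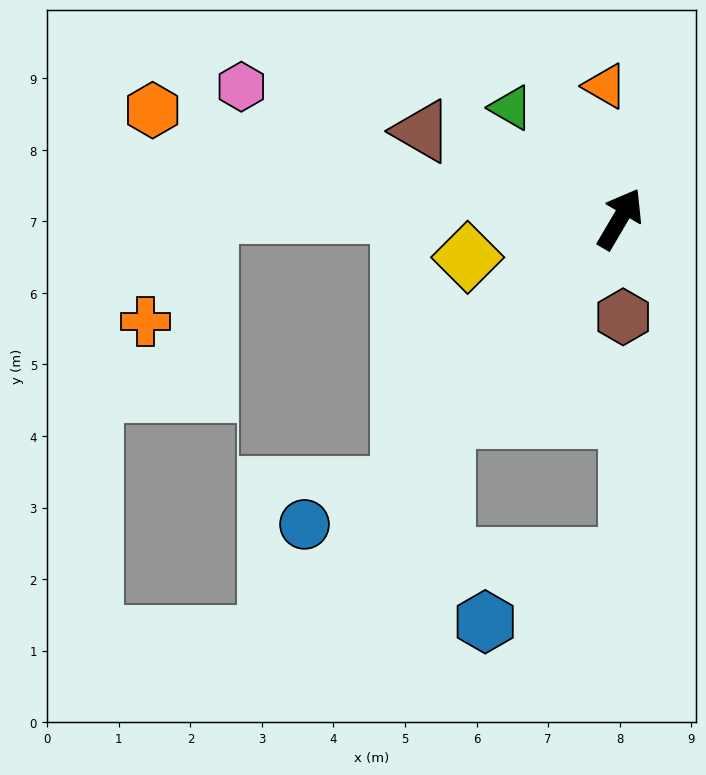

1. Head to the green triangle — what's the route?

turn left 75°, forward 2.2 m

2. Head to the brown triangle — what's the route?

turn left 97°, forward 3.0 m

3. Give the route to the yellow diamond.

turn left 135°, forward 2.2 m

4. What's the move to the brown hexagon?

turn right 148°, forward 1.4 m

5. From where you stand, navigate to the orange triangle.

turn left 37°, forward 1.9 m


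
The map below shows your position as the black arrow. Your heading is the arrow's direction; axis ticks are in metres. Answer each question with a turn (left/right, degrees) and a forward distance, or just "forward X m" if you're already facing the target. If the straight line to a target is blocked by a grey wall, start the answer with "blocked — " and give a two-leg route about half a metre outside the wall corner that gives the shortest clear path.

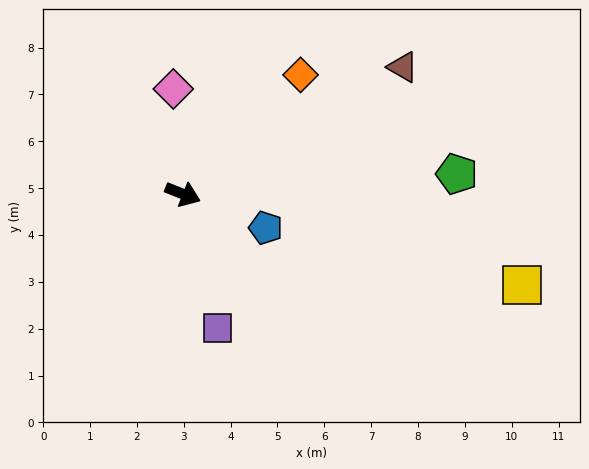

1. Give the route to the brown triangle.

turn left 52°, forward 5.4 m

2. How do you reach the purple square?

turn right 54°, forward 2.9 m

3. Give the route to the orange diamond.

turn left 67°, forward 3.6 m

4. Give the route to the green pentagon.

turn left 26°, forward 5.9 m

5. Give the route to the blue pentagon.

forward 1.9 m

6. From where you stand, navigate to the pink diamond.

turn left 117°, forward 2.3 m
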